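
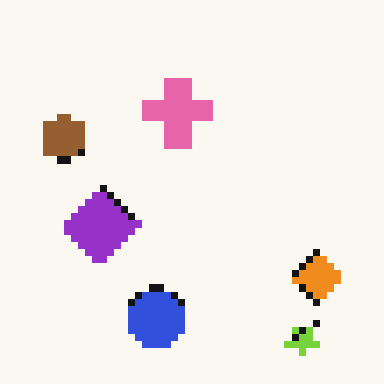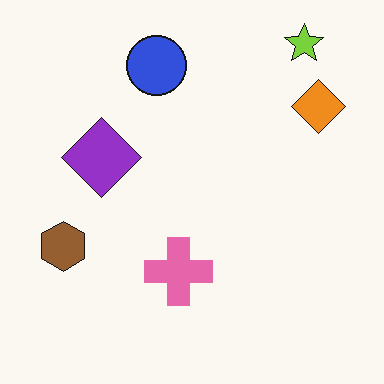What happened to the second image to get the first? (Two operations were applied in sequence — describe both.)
It was flipped vertically (top ↔ bottom), then pixelated into visible square blocks.

The lime star is in the top-right of the second image and the bottom-right of the first — shapes on opposite sides of the horizontal midline have swapped in a mirror flip. Shapes are reduced to large square blocks; fine edges and outlines are lost — a downscale-then-upscale (mosaic) effect.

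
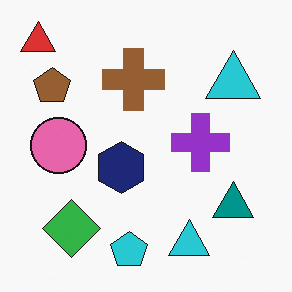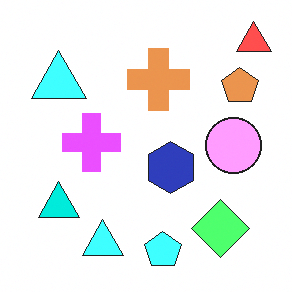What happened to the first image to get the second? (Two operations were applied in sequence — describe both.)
The image was flipped horizontally (left ↔ right), then brightened a lot.

The red triangle is in the top-left of the first image and the top-right of the second — shapes on opposite sides of the vertical midline have swapped in a mirror flip. Every pixel — background and shapes alike — is uniformly brightened.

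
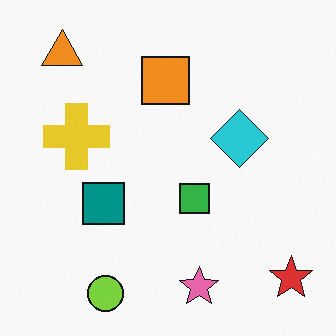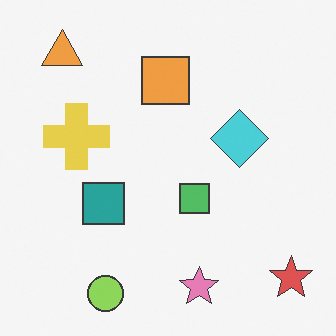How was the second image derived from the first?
The image was given slightly reduced contrast.

Tones are pushed toward mid-grey across the whole image — a global contrast change.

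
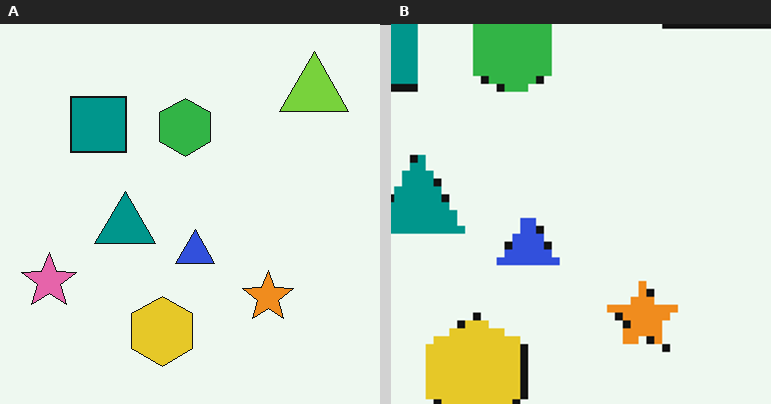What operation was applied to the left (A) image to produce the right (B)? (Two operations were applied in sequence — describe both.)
It was lightly pixelated (a mild mosaic effect), then cropped to a modestly smaller region and rescaled.

Shapes are reduced to large square blocks; fine edges and outlines are lost — a downscale-then-upscale (mosaic) effect. The visible shapes are larger and the field of view is narrower; shapes near the original edges may be partly or wholly outside the frame — a crop-and-rescale.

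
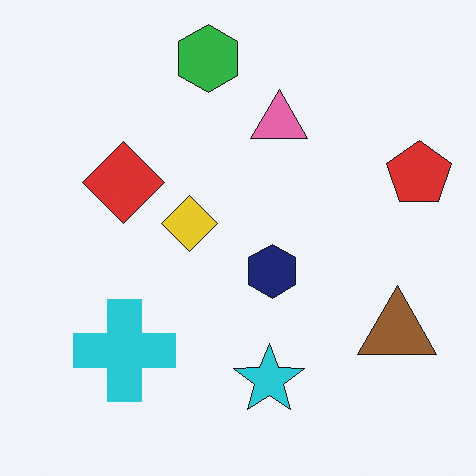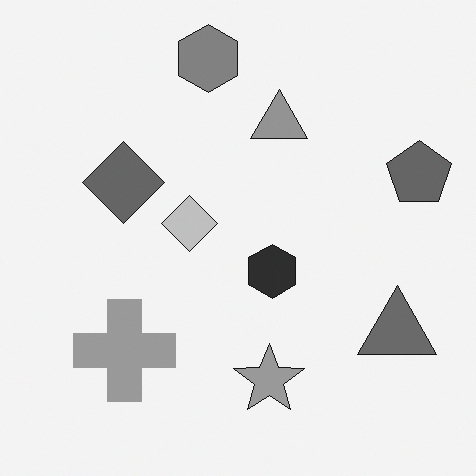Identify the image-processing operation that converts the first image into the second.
It was converted to grayscale.

All color is removed — every shape is now a shade of grey.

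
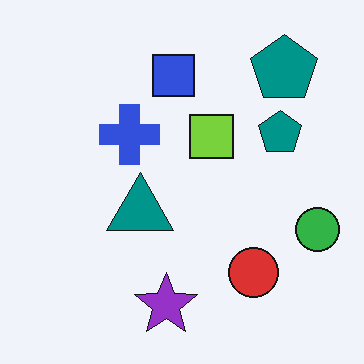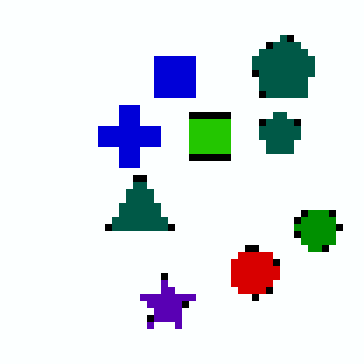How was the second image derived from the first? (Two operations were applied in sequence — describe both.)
This is the original image given much higher contrast, then moderately pixelated.

Tones are pushed away from mid-grey across the whole image — a global contrast change. Shapes are reduced to large square blocks; fine edges and outlines are lost — a downscale-then-upscale (mosaic) effect.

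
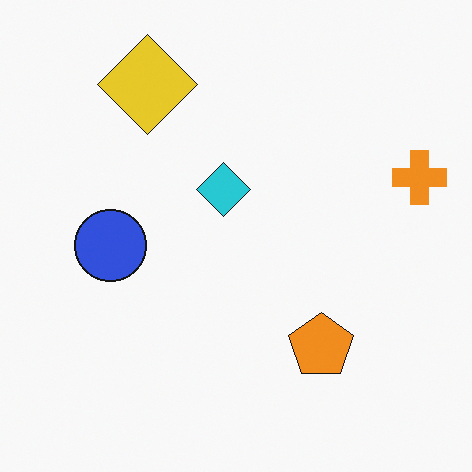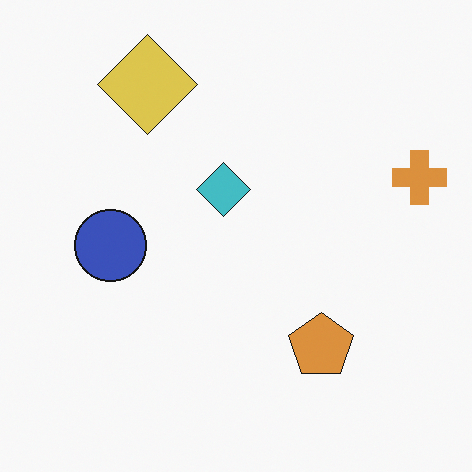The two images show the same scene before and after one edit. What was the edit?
It was slightly desaturated.

All colors are more muted and greyish — a global saturation change.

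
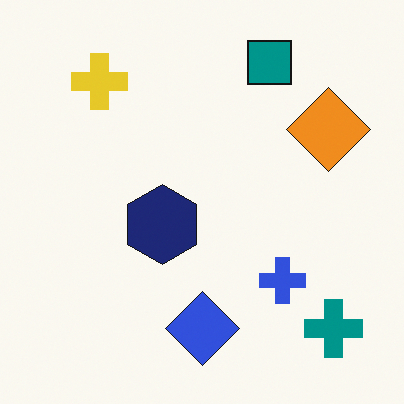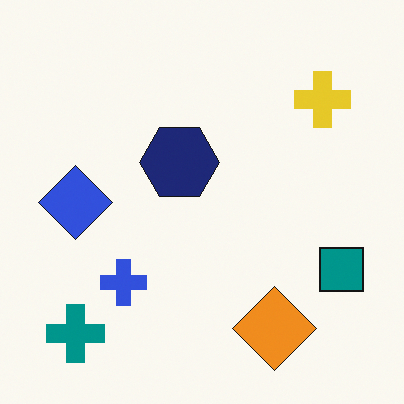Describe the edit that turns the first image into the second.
It was rotated 90° clockwise.

The teal cross sits in the bottom-right of the first image and the bottom-left of the second — consistent with a whole-image 90° clockwise rotation.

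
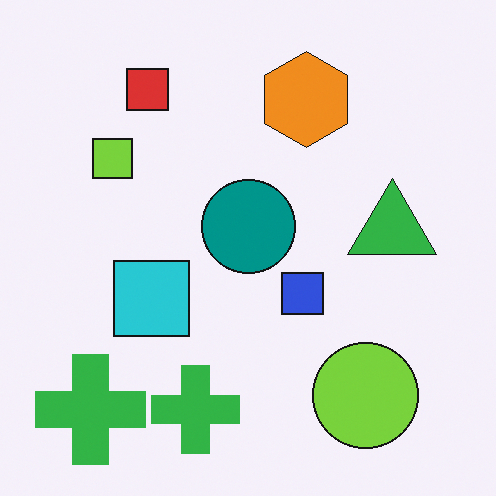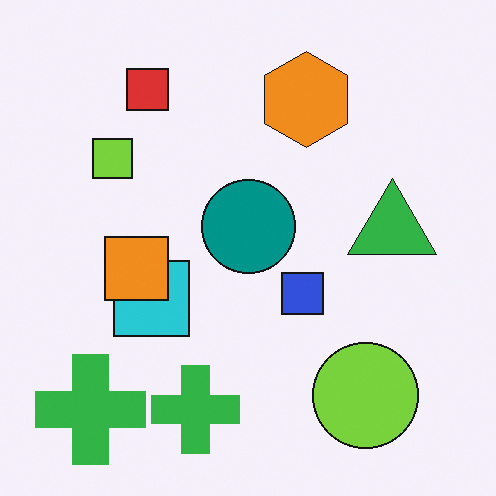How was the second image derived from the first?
Overlaid with an additional orange square.

An orange square appears in the second image that is absent from the first.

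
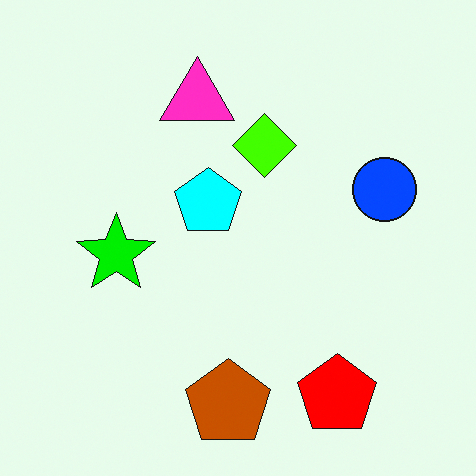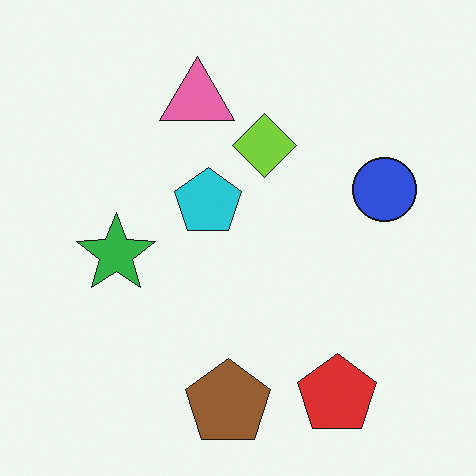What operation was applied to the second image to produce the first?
This is the original image made much more vivid (saturation change).

All colors are more vivid — a global saturation change.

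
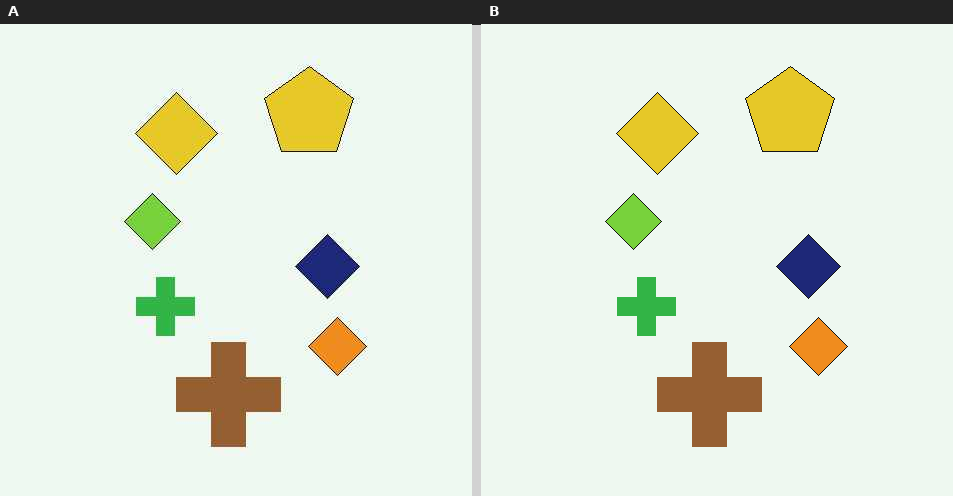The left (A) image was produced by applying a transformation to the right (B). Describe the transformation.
It was given moderate JPEG compression.

Blocky 8×8 compression artifacts appear around shape edges and the flat background shows ringing — characteristic JPEG degradation.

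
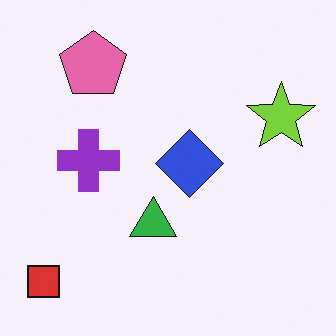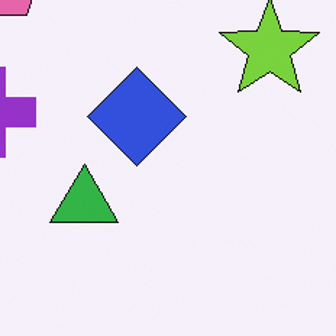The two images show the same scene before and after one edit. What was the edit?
The transformation is: cropped slightly and scaled back up.

The visible shapes are larger and the field of view is narrower; shapes near the original edges may be partly or wholly outside the frame — a crop-and-rescale.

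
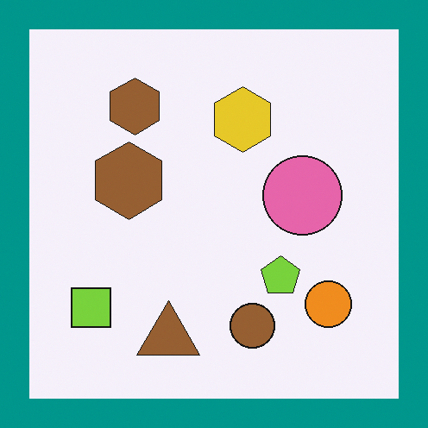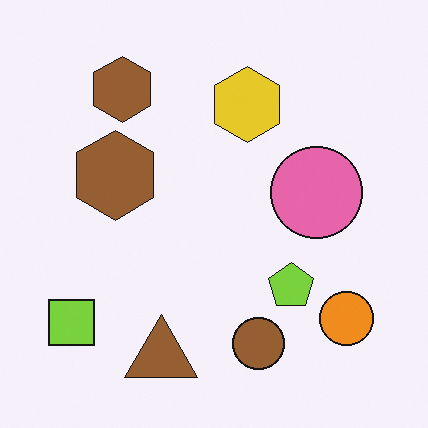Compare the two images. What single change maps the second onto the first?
Framed with a teal border.

A solid teal frame runs around the edge of the first image, with the content slightly shrunk inside it.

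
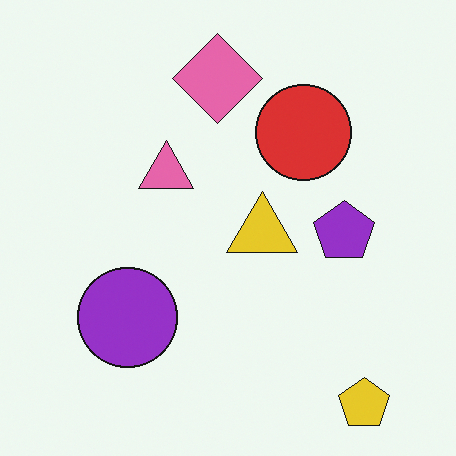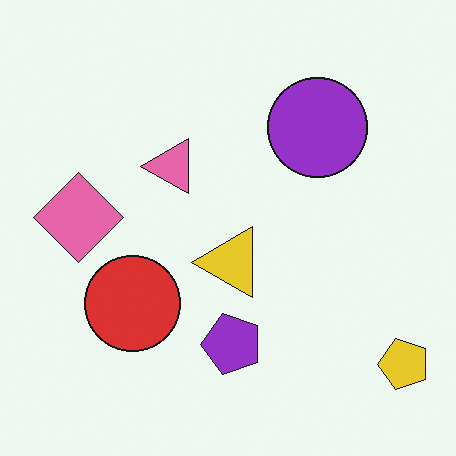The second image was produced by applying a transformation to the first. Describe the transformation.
It was transposed (reflected across the top-left ↔ bottom-right diagonal).

Shapes have swapped their row and column positions — what was in the top-right is now in the bottom-left — a diagonal reflection.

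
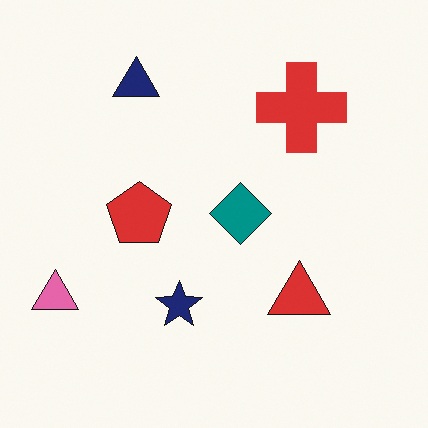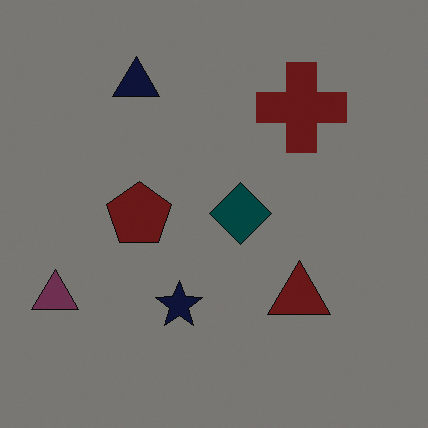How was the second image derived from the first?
Noticeably darkened.

Every pixel — background and shapes alike — is uniformly darkened.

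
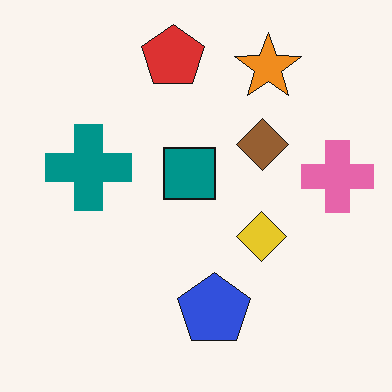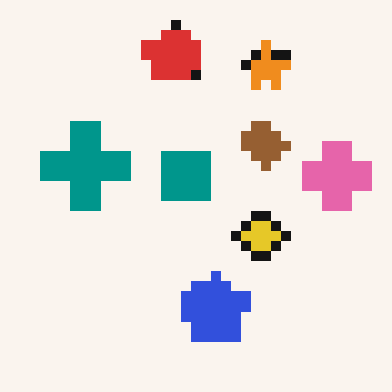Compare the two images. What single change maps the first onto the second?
This is the original image heavily pixelated into large blocks.

Shapes are reduced to large square blocks; fine edges and outlines are lost — a downscale-then-upscale (mosaic) effect.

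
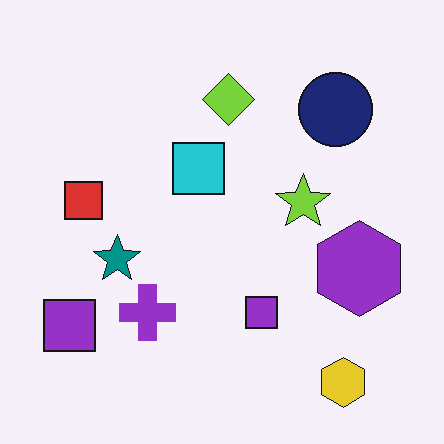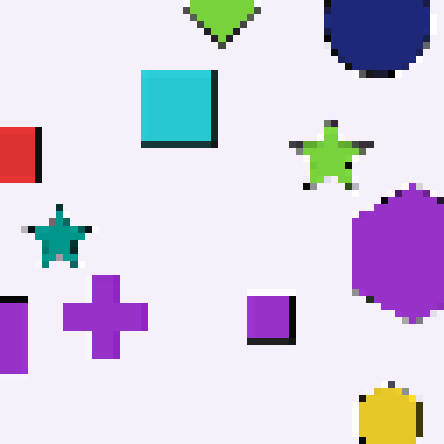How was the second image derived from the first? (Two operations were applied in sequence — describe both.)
The transformation is: cropped to a modestly smaller region and rescaled, then moderately pixelated.

The visible shapes are larger and the field of view is narrower; shapes near the original edges may be partly or wholly outside the frame — a crop-and-rescale. Shapes are reduced to large square blocks; fine edges and outlines are lost — a downscale-then-upscale (mosaic) effect.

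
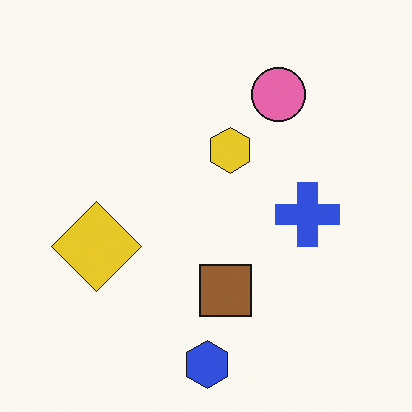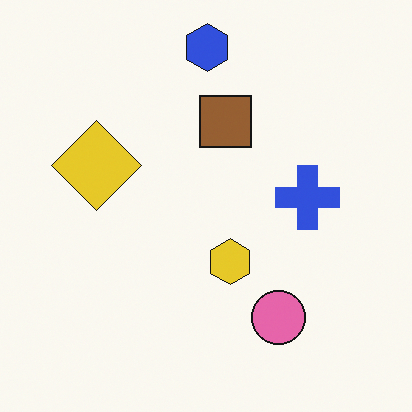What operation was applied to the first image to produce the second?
It was flipped vertically (top ↔ bottom).

The blue hexagon is in the bottom of the first image and the top of the second — shapes on opposite sides of the horizontal midline have swapped in a mirror flip.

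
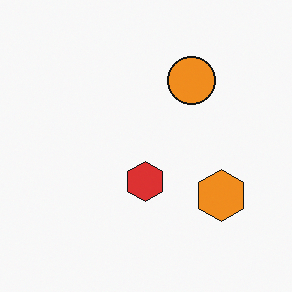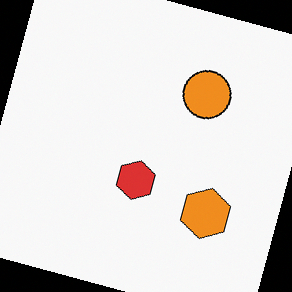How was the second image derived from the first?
The image was rotated clockwise by a clearly visible amount.

Every shape is tilted by the same angle and the image corners show triangular fill wedges — a whole-image rotation by a non-right angle.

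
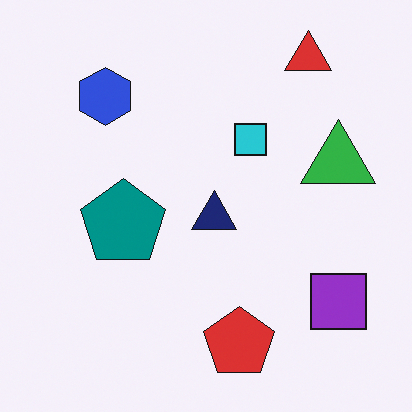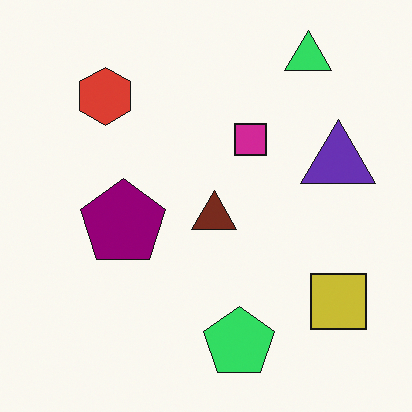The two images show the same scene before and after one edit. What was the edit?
The second image is the first hue-shifted through roughly a third of the color wheel.

Every shape's color has rotated by the same amount around the hue wheel — a uniform hue shift.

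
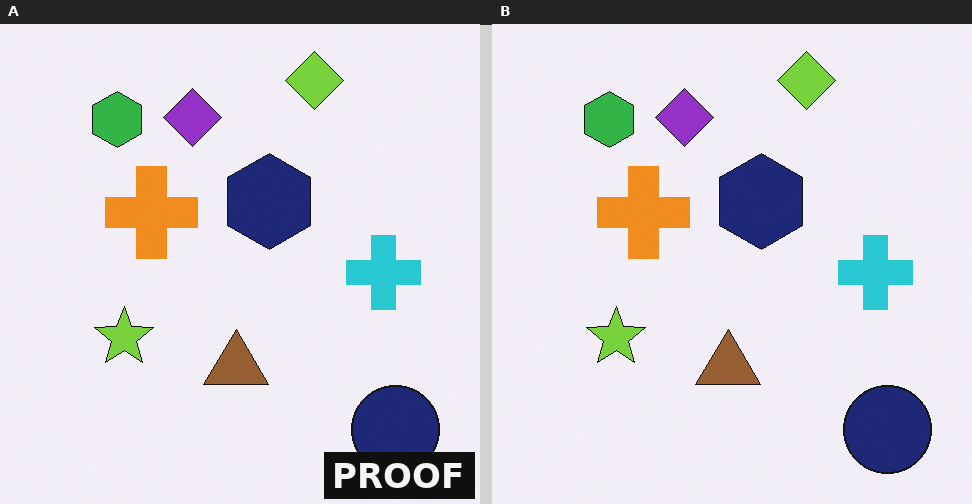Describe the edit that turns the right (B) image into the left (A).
Watermarked with the text "PROOF" in the lower-right corner.

A dark label reading "PROOF" appears in the lower-right corner.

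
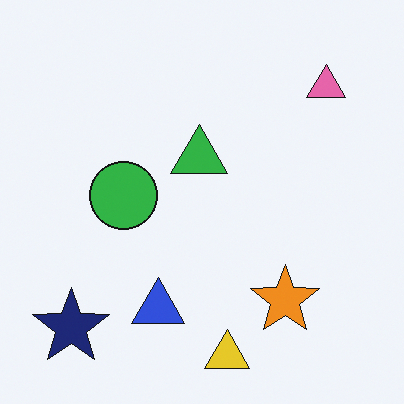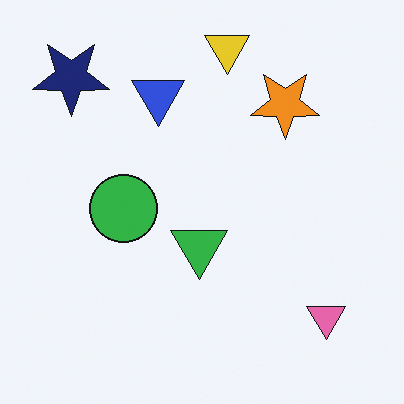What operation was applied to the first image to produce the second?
This is the original image flipped vertically (top ↔ bottom).

The yellow triangle is in the bottom of the first image and the top of the second — shapes on opposite sides of the horizontal midline have swapped in a mirror flip.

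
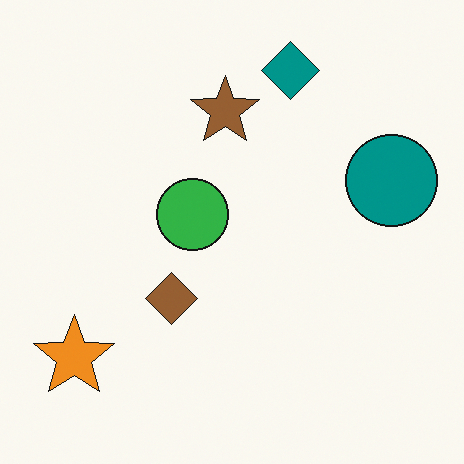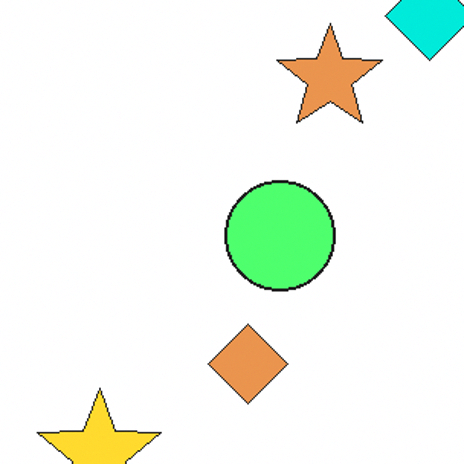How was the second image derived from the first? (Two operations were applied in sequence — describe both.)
This is the original image brightened a lot, then cropped slightly and scaled back up.

Every pixel — background and shapes alike — is uniformly brightened. The visible shapes are larger and the field of view is narrower; shapes near the original edges may be partly or wholly outside the frame — a crop-and-rescale.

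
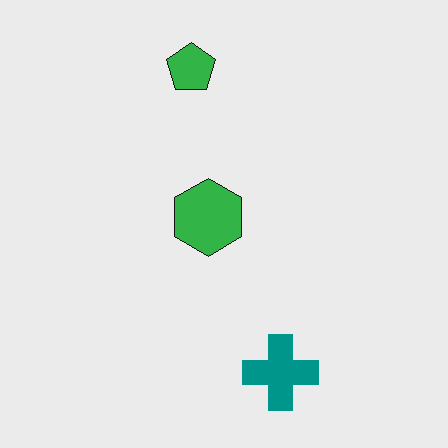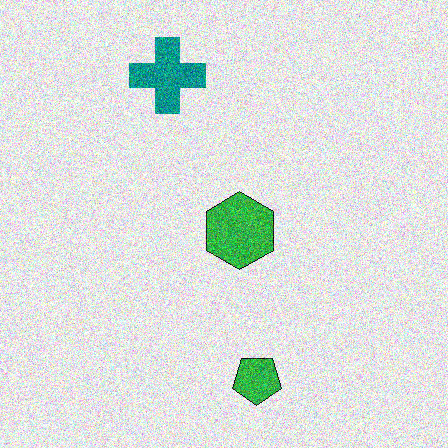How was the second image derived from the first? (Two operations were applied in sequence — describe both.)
Degraded with heavy additive noise, then rotated 180°.

Random speckle covers the whole image, including the flat background. The green pentagon sits in the top of the first image and the bottom of the second — consistent with a whole-image 180° rotation.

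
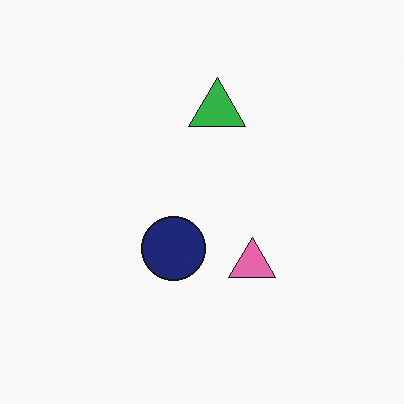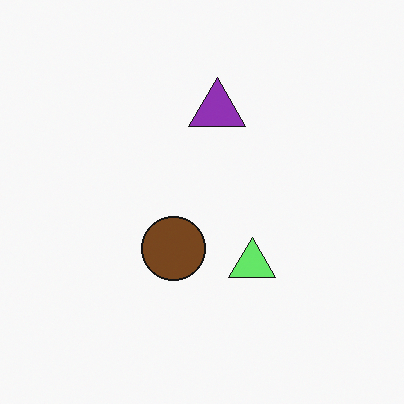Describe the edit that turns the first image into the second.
The image was hue-shifted through roughly a third of the color wheel.

Every shape's color has rotated by the same amount around the hue wheel — a uniform hue shift.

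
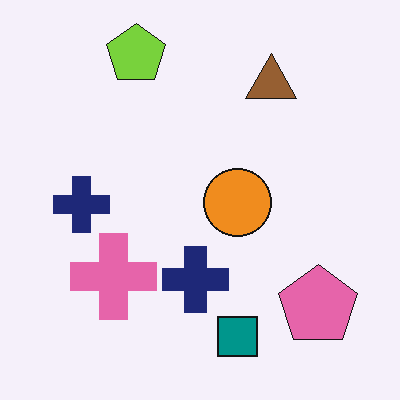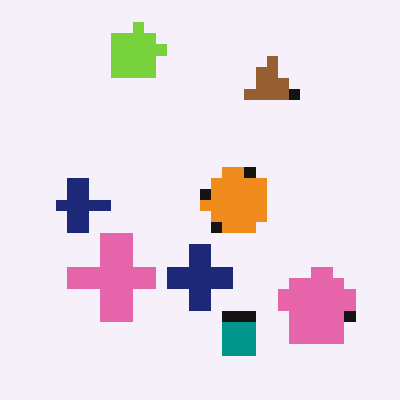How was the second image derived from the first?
The second image is the first heavily pixelated into large blocks.

Shapes are reduced to large square blocks; fine edges and outlines are lost — a downscale-then-upscale (mosaic) effect.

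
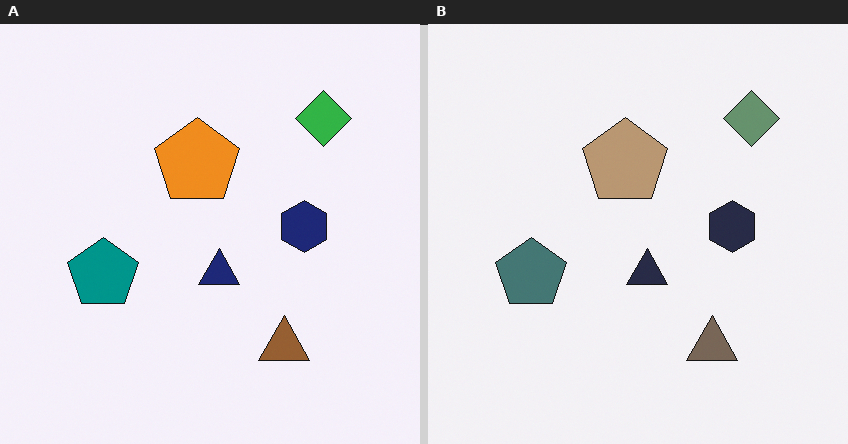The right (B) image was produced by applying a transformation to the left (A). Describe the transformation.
The image was heavily desaturated.

All colors are more muted and greyish — a global saturation change.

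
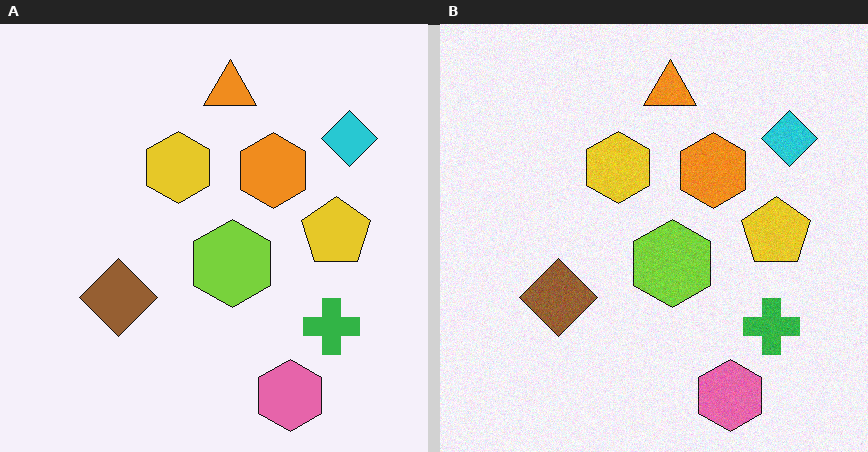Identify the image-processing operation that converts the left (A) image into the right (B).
The transformation is: degraded with subtle gaussian noise.

Random speckle covers the whole image, including the flat background.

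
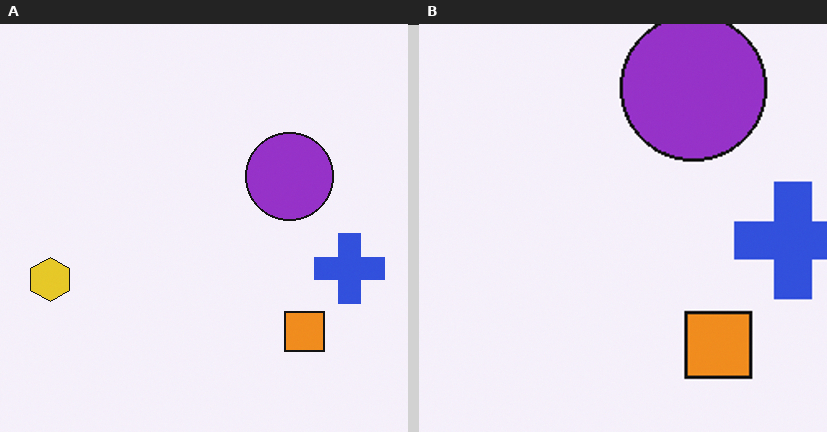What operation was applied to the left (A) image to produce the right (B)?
It was cropped tightly and scaled back up.

The visible shapes are larger and the field of view is narrower; shapes near the original edges may be partly or wholly outside the frame — a crop-and-rescale.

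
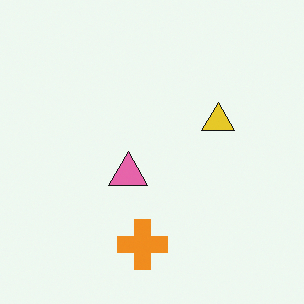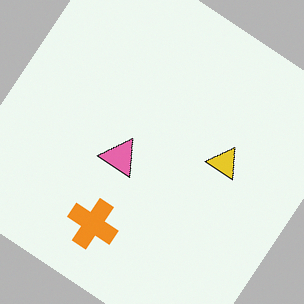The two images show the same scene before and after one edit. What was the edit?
Rotated clockwise by a large amount — several tens of degrees.

Every shape is tilted by the same angle and the image corners show triangular fill wedges — a whole-image rotation by a non-right angle.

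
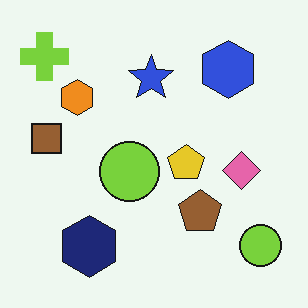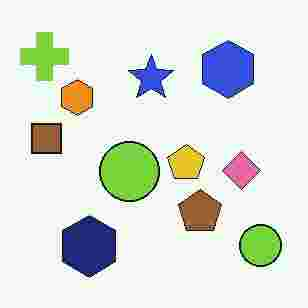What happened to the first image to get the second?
The image was degraded with heavy JPEG compression.

Blocky 8×8 compression artifacts appear around shape edges and the flat background shows ringing — characteristic JPEG degradation.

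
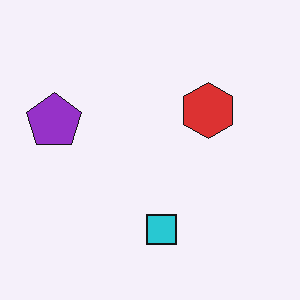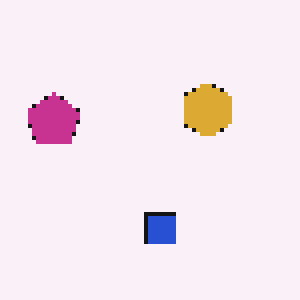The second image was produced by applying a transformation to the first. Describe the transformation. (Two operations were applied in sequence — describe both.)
It was hue-shifted by a small amount, then mildly pixelated.

Every shape's color has rotated by the same amount around the hue wheel — a uniform hue shift. Shapes are reduced to large square blocks; fine edges and outlines are lost — a downscale-then-upscale (mosaic) effect.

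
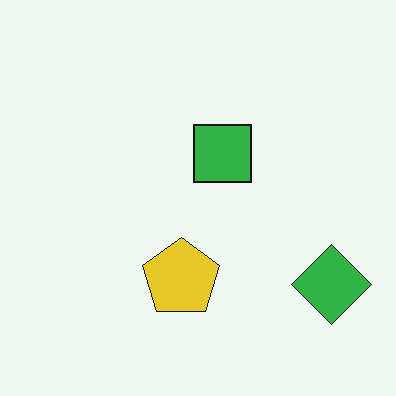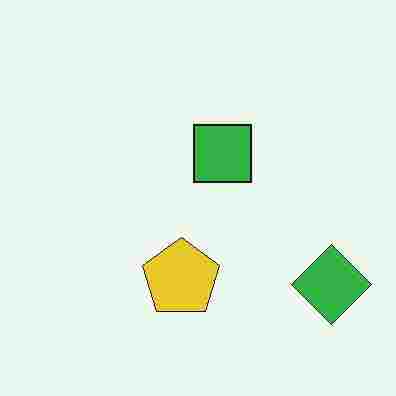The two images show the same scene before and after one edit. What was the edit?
The transformation is: heavily JPEG-compressed with obvious blocking artifacts.

Blocky 8×8 compression artifacts appear around shape edges and the flat background shows ringing — characteristic JPEG degradation.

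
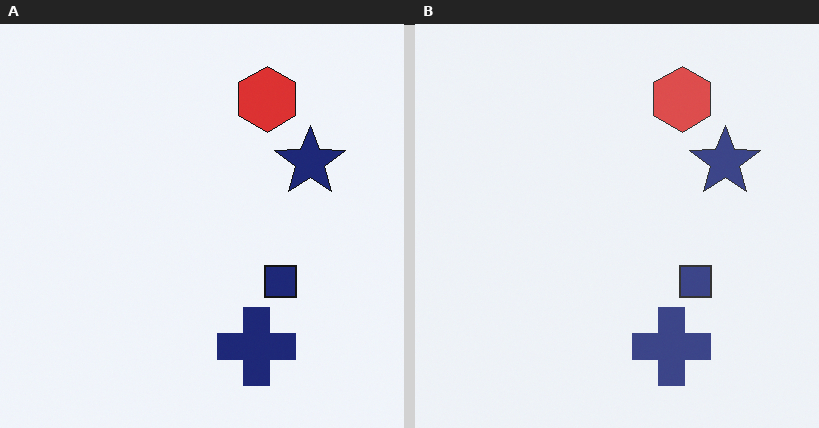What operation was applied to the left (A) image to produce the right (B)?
The transformation is: given slightly reduced contrast.

Tones are pushed toward mid-grey across the whole image — a global contrast change.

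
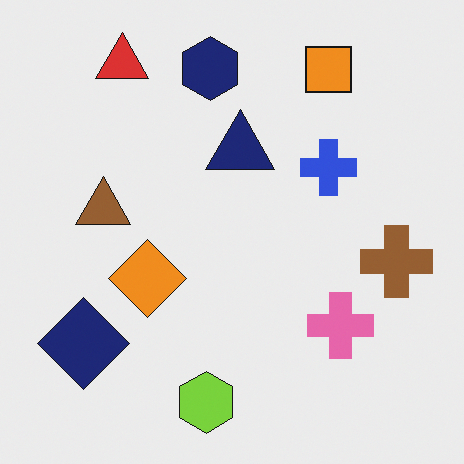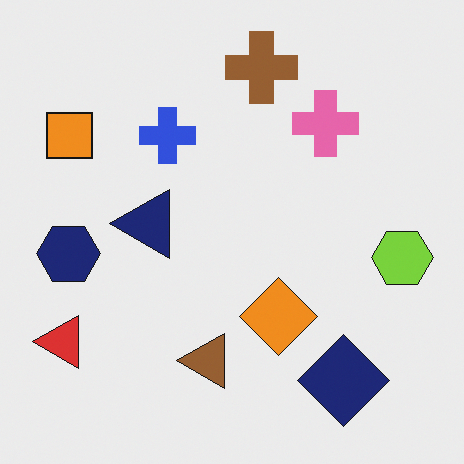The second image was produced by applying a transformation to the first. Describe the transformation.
Rotated 90° counter-clockwise.

The red triangle sits in the top-left of the first image and the bottom-left of the second — consistent with a whole-image 90° counter-clockwise rotation.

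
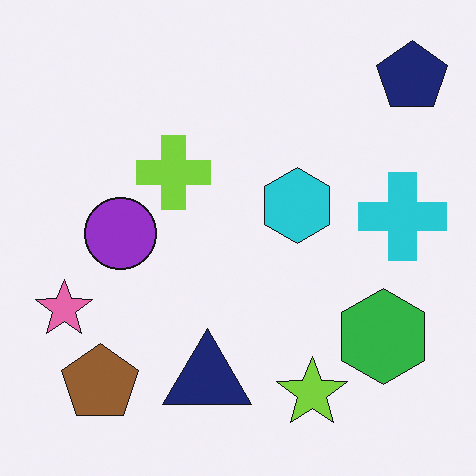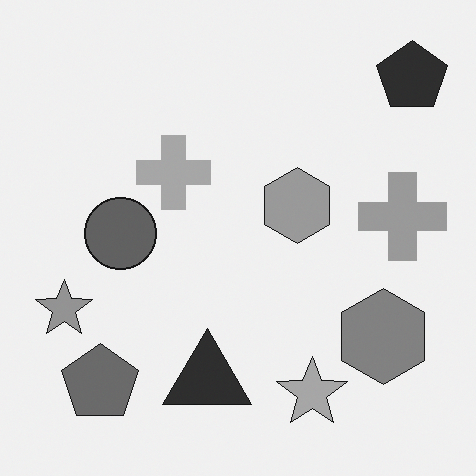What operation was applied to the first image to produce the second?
The transformation is: converted to grayscale.

All color is removed — every shape is now a shade of grey.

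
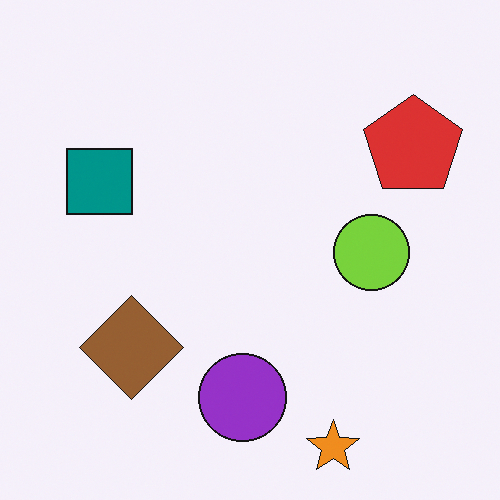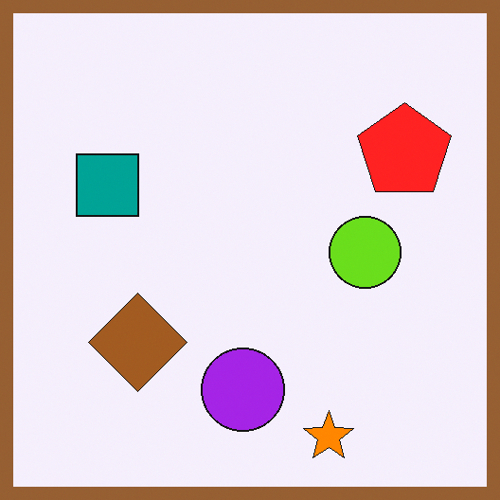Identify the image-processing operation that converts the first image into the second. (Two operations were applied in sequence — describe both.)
It was slightly oversaturated, then framed with a brown border.

All colors are more vivid — a global saturation change. A solid brown frame runs around the edge of the second image, with the content slightly shrunk inside it.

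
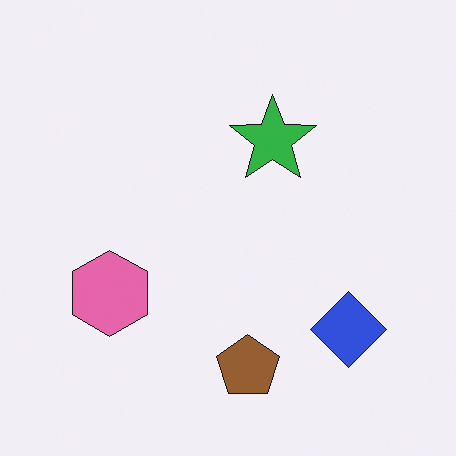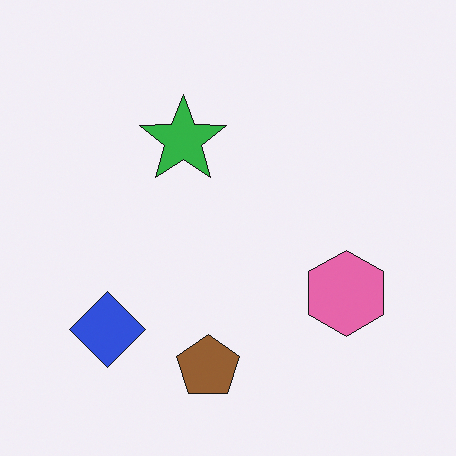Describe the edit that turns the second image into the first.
Flipped horizontally (left ↔ right).

The blue diamond is in the bottom-left of the second image and the bottom-right of the first — shapes on opposite sides of the vertical midline have swapped in a mirror flip.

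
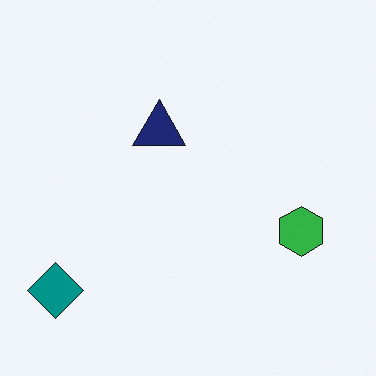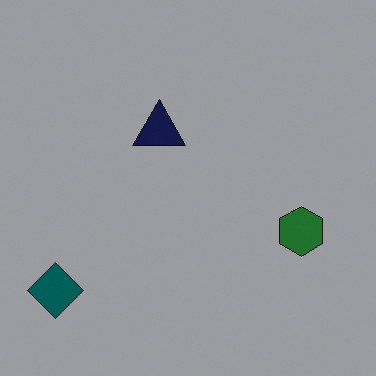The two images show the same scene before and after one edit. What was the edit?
It was darkened a lot.

Every pixel — background and shapes alike — is uniformly darkened.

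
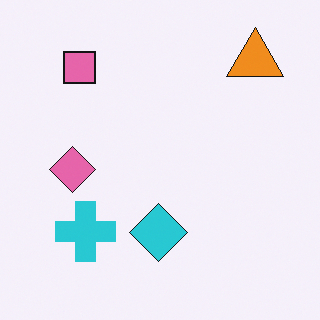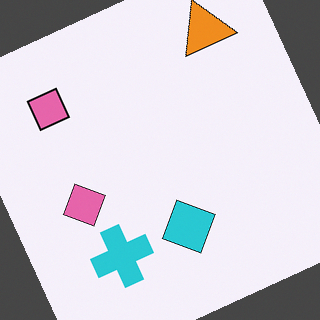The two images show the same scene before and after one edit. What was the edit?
The transformation is: rotated counter-clockwise by a clearly visible amount.

Every shape is tilted by the same angle and the image corners show triangular fill wedges — a whole-image rotation by a non-right angle.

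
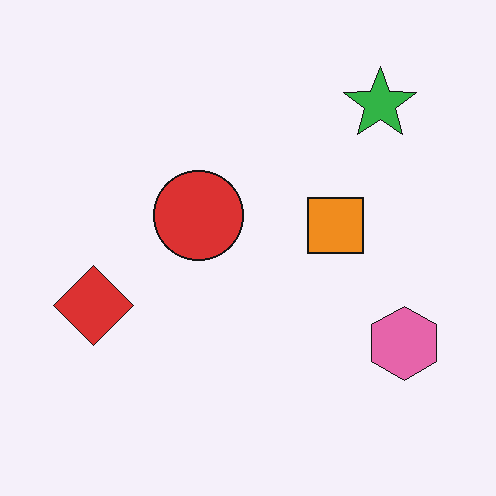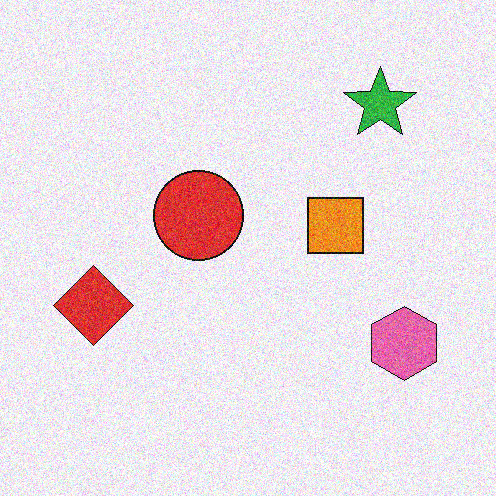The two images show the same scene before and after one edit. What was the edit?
It was degraded with moderate additive noise.

Random speckle covers the whole image, including the flat background.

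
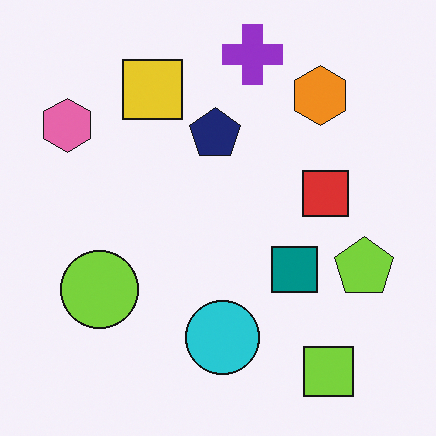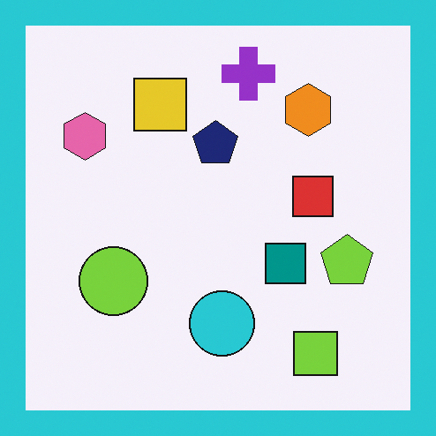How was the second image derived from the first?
This is the original image framed with a cyan border.

A solid cyan frame runs around the edge of the second image, with the content slightly shrunk inside it.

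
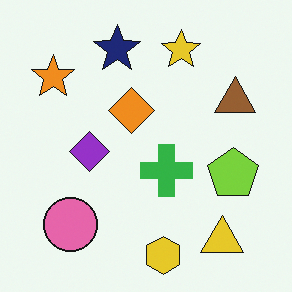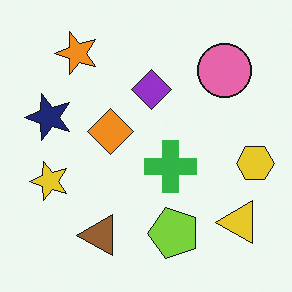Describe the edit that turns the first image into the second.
Transposed (reflected across the top-left ↔ bottom-right diagonal).

Shapes have swapped their row and column positions — what was in the top-right is now in the bottom-left — a diagonal reflection.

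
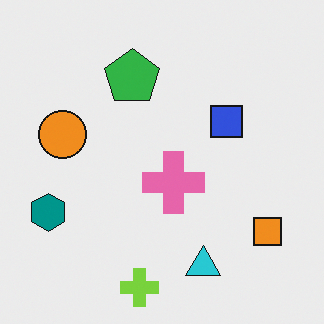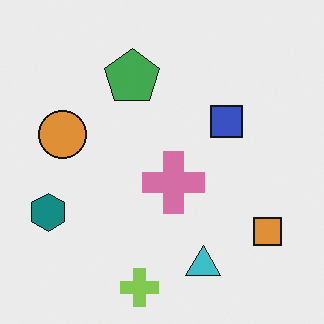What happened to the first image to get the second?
The second image is the first slightly desaturated.

All colors are more muted and greyish — a global saturation change.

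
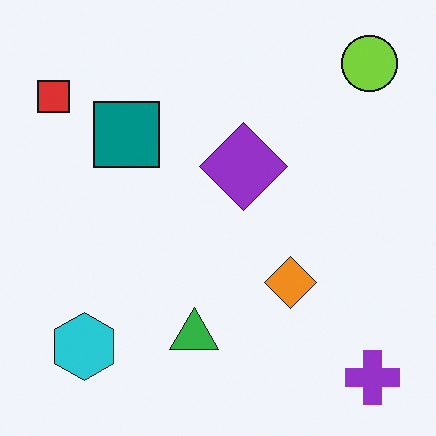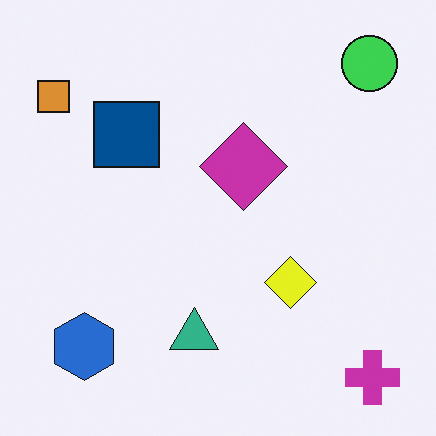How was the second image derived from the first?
Hue-shifted by a small amount.

Every shape's color has rotated by the same amount around the hue wheel — a uniform hue shift.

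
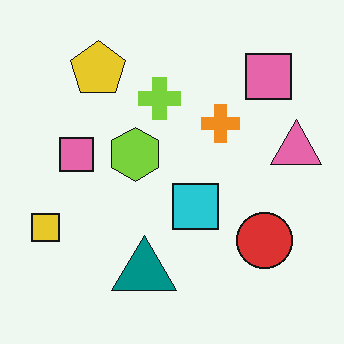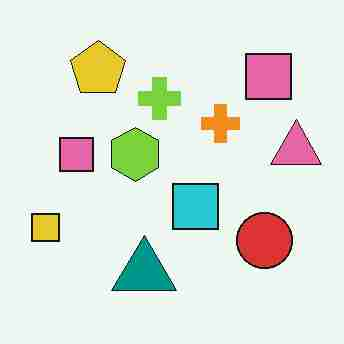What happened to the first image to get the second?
It was degraded with heavy JPEG compression.

Blocky 8×8 compression artifacts appear around shape edges and the flat background shows ringing — characteristic JPEG degradation.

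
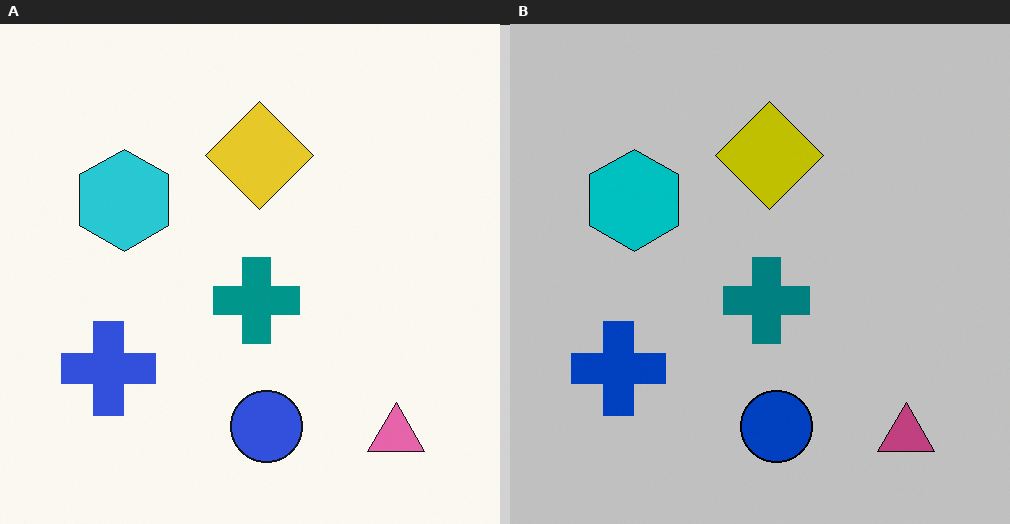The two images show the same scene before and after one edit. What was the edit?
The image was aggressively posterized.

Each flat color has snapped to a coarser quantized level — most visibly, the near-white background has dropped to a flat grey.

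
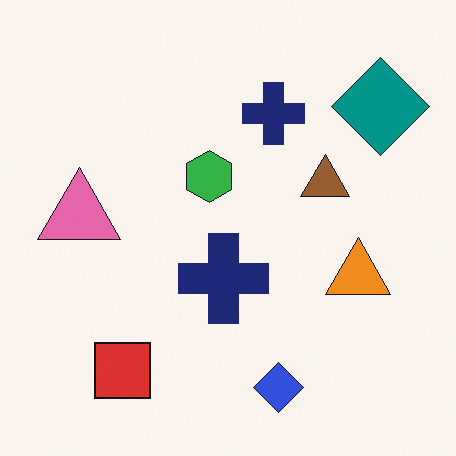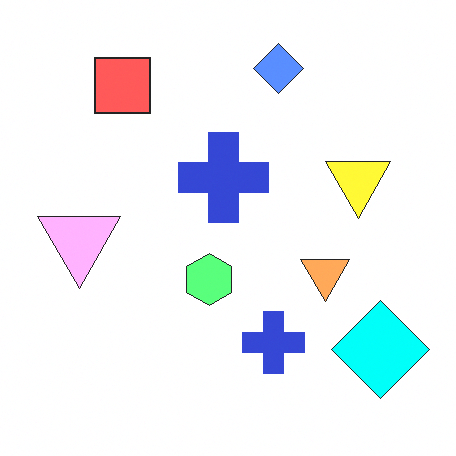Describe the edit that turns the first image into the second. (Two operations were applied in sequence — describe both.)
The transformation is: flipped vertically (top ↔ bottom), then substantially brightened.

The blue diamond is in the bottom of the first image and the top of the second — shapes on opposite sides of the horizontal midline have swapped in a mirror flip. Every pixel — background and shapes alike — is uniformly brightened.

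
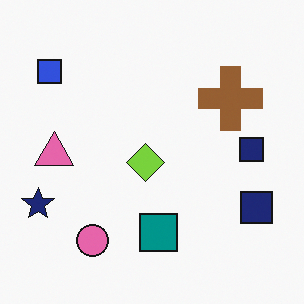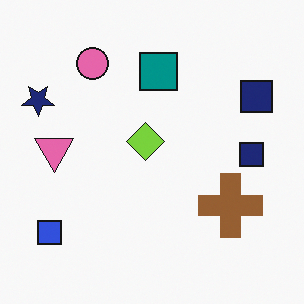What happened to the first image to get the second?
This is the original image flipped vertically (top ↔ bottom).

The pink circle is in the bottom-left of the first image and the top-left of the second — shapes on opposite sides of the horizontal midline have swapped in a mirror flip.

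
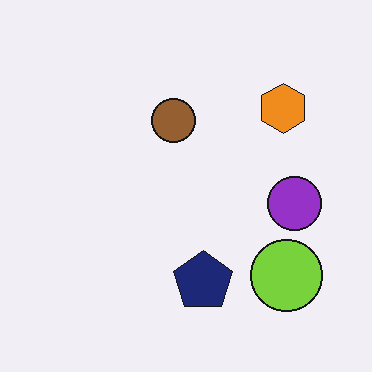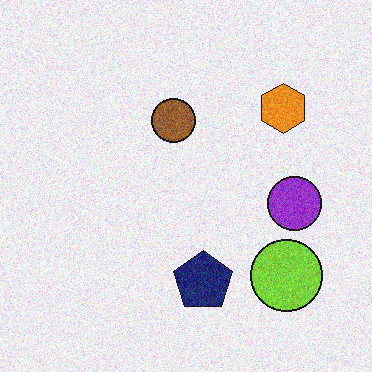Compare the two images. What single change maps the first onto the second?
This is the original image degraded with moderate additive noise.

Random speckle covers the whole image, including the flat background.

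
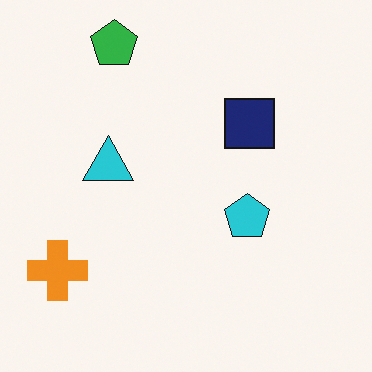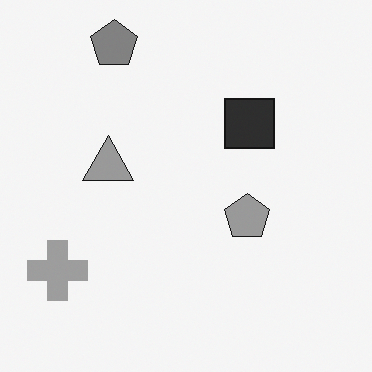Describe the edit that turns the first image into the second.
The transformation is: converted to grayscale.

All color is removed — every shape is now a shade of grey.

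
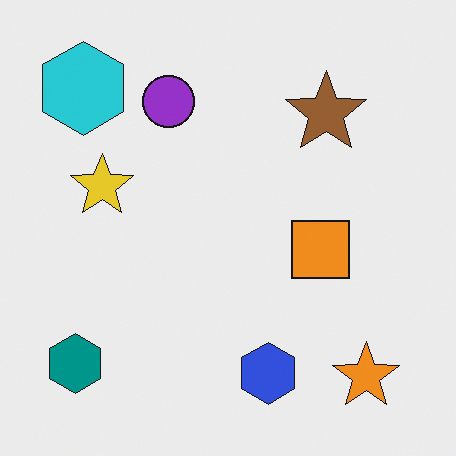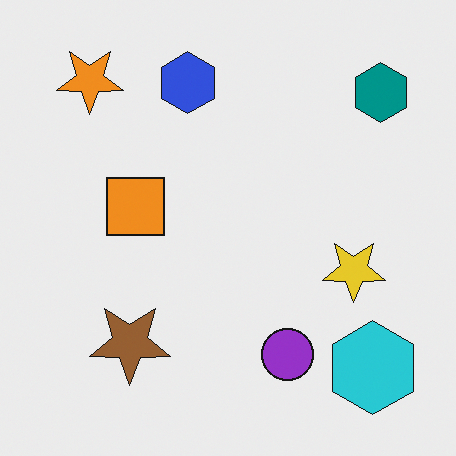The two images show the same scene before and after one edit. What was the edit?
It was rotated 180°.

The teal hexagon sits in the bottom-left of the first image and the top-right of the second — consistent with a whole-image 180° rotation.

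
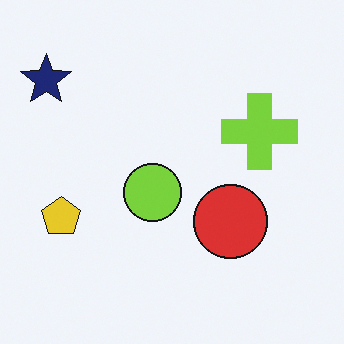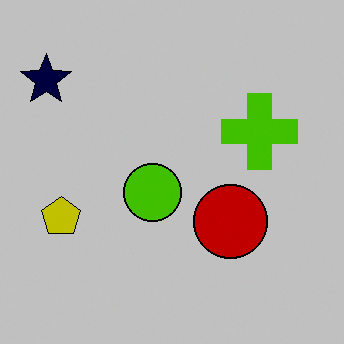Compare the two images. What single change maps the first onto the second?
The second image is the first aggressively posterized.

Each flat color has snapped to a coarser quantized level — most visibly, the near-white background has dropped to a flat grey.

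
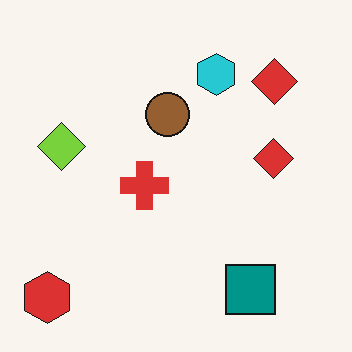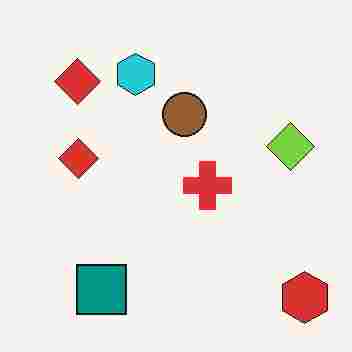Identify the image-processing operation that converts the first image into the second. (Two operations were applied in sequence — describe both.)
The image was degraded with heavy JPEG compression, then flipped horizontally (left ↔ right).

Blocky 8×8 compression artifacts appear around shape edges and the flat background shows ringing — characteristic JPEG degradation. The red hexagon is in the bottom-left of the first image and the bottom-right of the second — shapes on opposite sides of the vertical midline have swapped in a mirror flip.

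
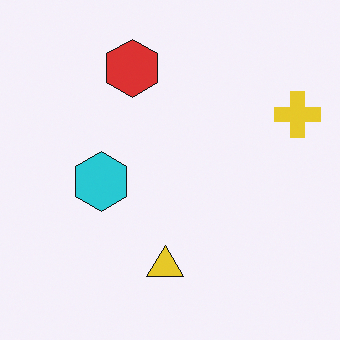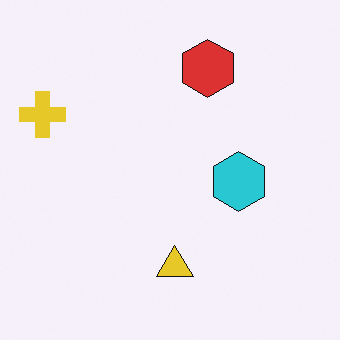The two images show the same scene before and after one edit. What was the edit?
The transformation is: flipped horizontally (left ↔ right).

The yellow cross is in the right of the first image and the left of the second — shapes on opposite sides of the vertical midline have swapped in a mirror flip.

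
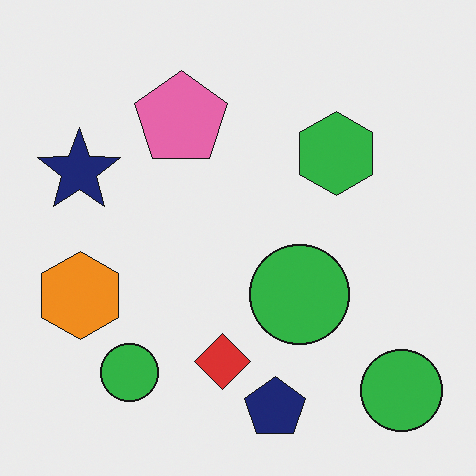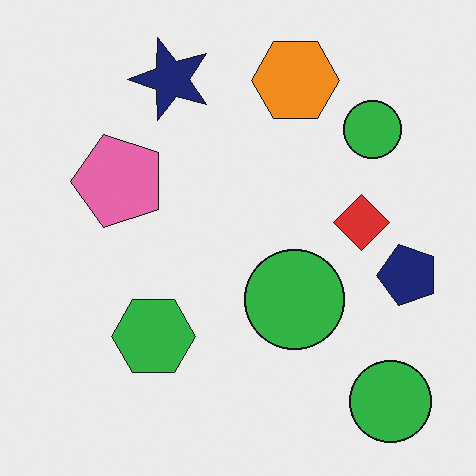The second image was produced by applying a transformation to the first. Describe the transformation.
The image was transposed (reflected across the top-left ↔ bottom-right diagonal).

Shapes have swapped their row and column positions — what was in the top-right is now in the bottom-left — a diagonal reflection.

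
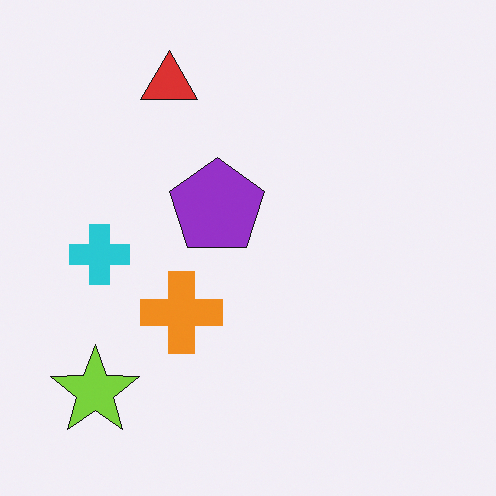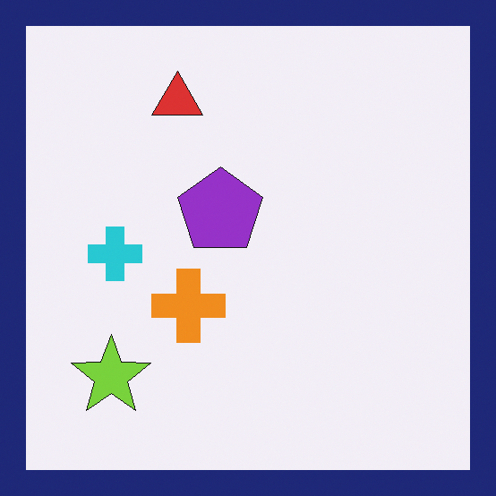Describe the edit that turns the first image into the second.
Framed with a navy border.

A solid navy frame runs around the edge of the second image, with the content slightly shrunk inside it.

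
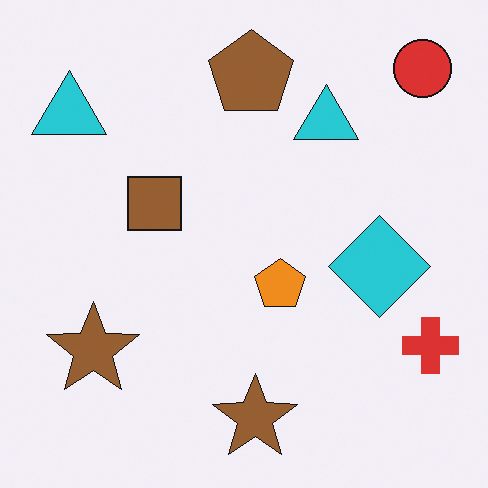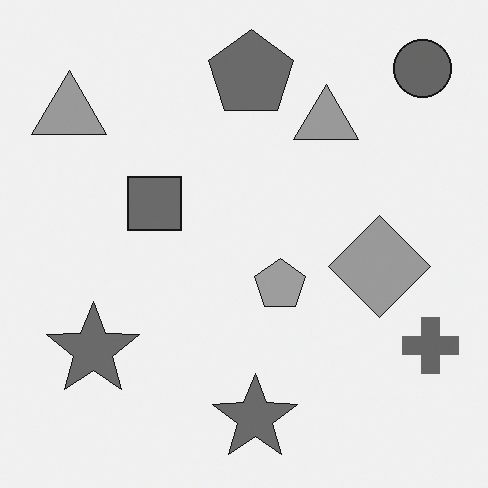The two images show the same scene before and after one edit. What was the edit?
It was converted to grayscale.

All color is removed — every shape is now a shade of grey.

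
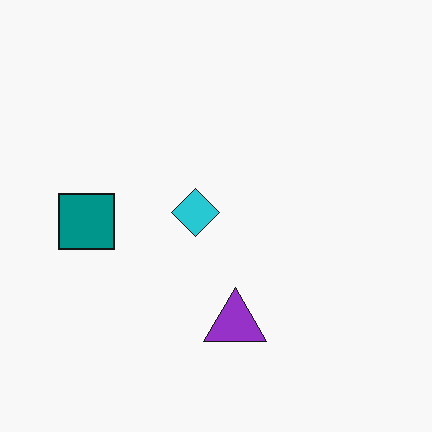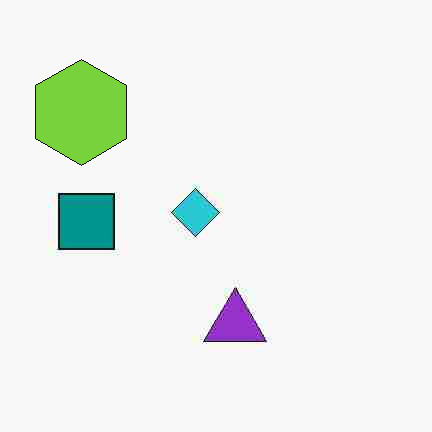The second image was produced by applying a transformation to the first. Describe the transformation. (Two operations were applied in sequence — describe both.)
The transformation is: heavily JPEG-compressed with obvious blocking artifacts, then overlaid with an additional lime hexagon.

Blocky 8×8 compression artifacts appear around shape edges and the flat background shows ringing — characteristic JPEG degradation. A lime hexagon appears in the second image that is absent from the first.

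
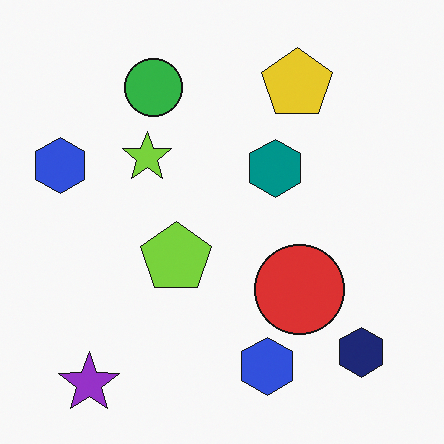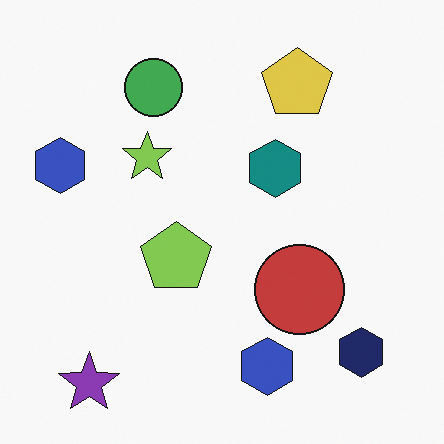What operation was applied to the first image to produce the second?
The transformation is: slightly desaturated.

All colors are more muted and greyish — a global saturation change.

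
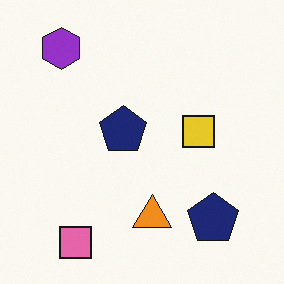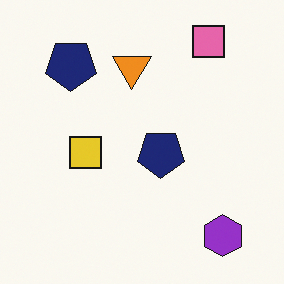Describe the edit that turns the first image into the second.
This is the original image rotated 180°.

The purple hexagon sits in the top-left of the first image and the bottom-right of the second — consistent with a whole-image 180° rotation.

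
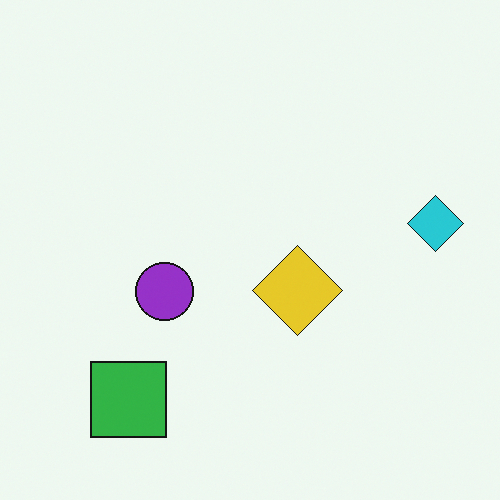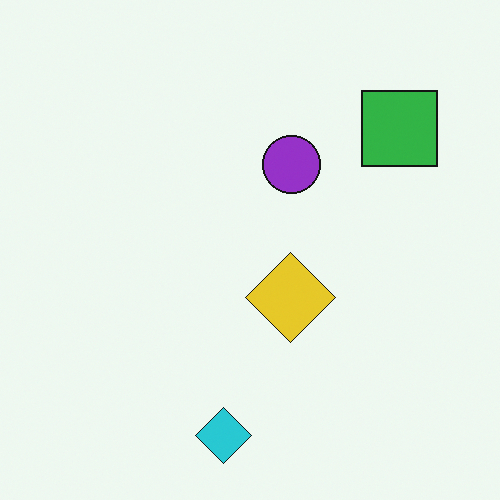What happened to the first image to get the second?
Transposed (reflected across the top-left ↔ bottom-right diagonal).

Shapes have swapped their row and column positions — what was in the top-right is now in the bottom-left — a diagonal reflection.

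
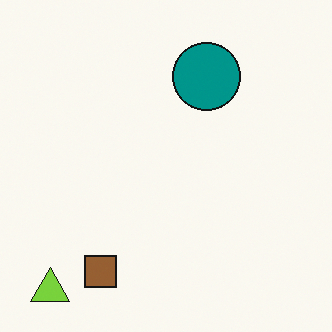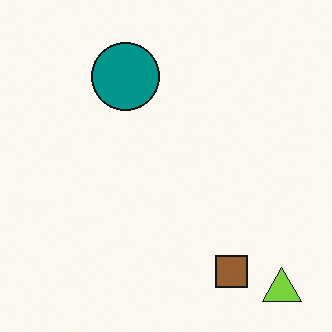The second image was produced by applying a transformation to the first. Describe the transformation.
The image was flipped horizontally (left ↔ right).

The lime triangle is in the bottom-left of the first image and the bottom-right of the second — shapes on opposite sides of the vertical midline have swapped in a mirror flip.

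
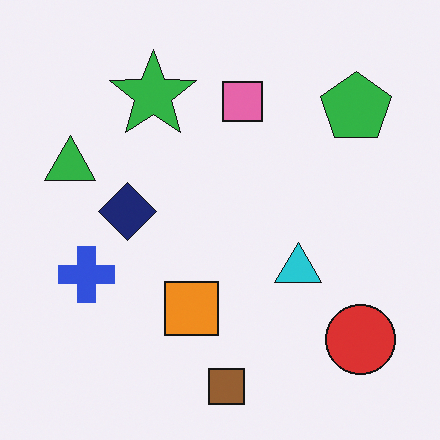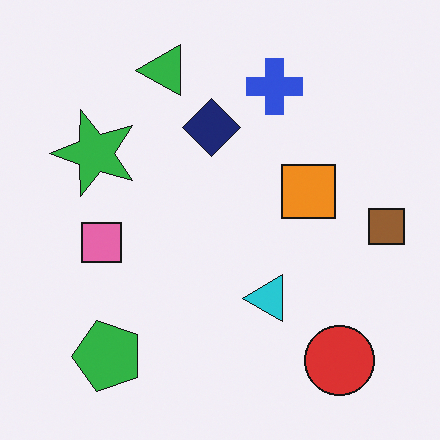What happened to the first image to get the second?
This is the original image transposed (reflected across the top-left ↔ bottom-right diagonal).

Shapes have swapped their row and column positions — what was in the top-right is now in the bottom-left — a diagonal reflection.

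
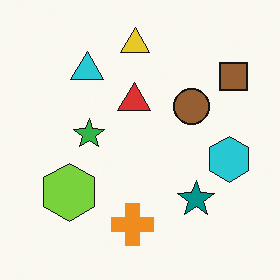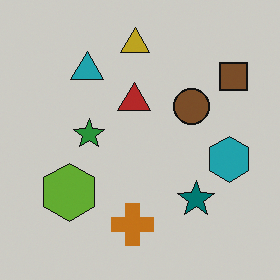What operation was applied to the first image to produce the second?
Slightly darkened.

Every pixel — background and shapes alike — is uniformly darkened.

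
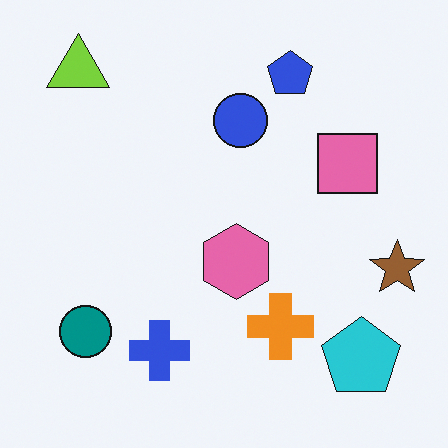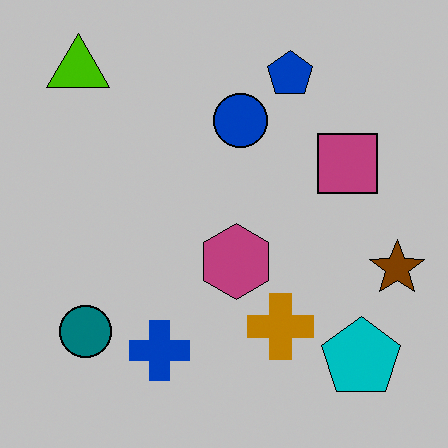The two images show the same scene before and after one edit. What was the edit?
The image was heavily posterized to just a handful of flat colors.

Each flat color has snapped to a coarser quantized level — most visibly, the near-white background has dropped to a flat grey.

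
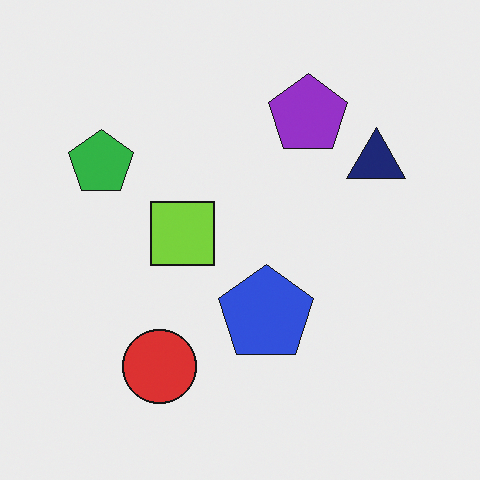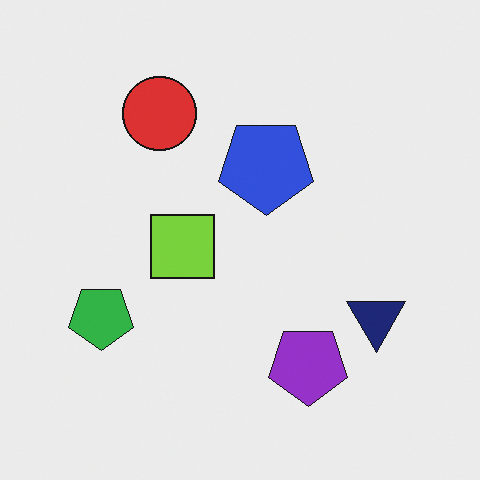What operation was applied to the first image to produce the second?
Flipped vertically (top ↔ bottom).

The red circle is in the bottom-left of the first image and the top-left of the second — shapes on opposite sides of the horizontal midline have swapped in a mirror flip.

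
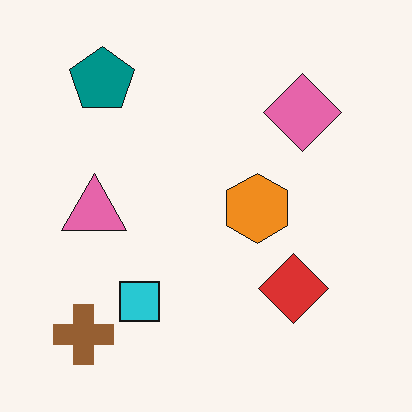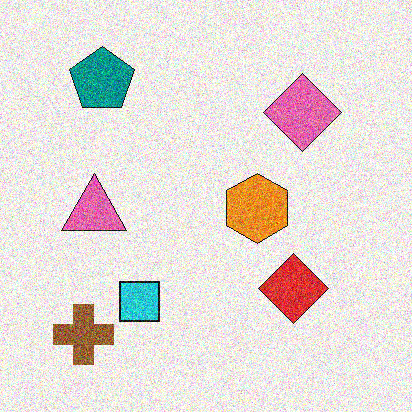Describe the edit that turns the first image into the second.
It was degraded with heavy additive noise.

Random speckle covers the whole image, including the flat background.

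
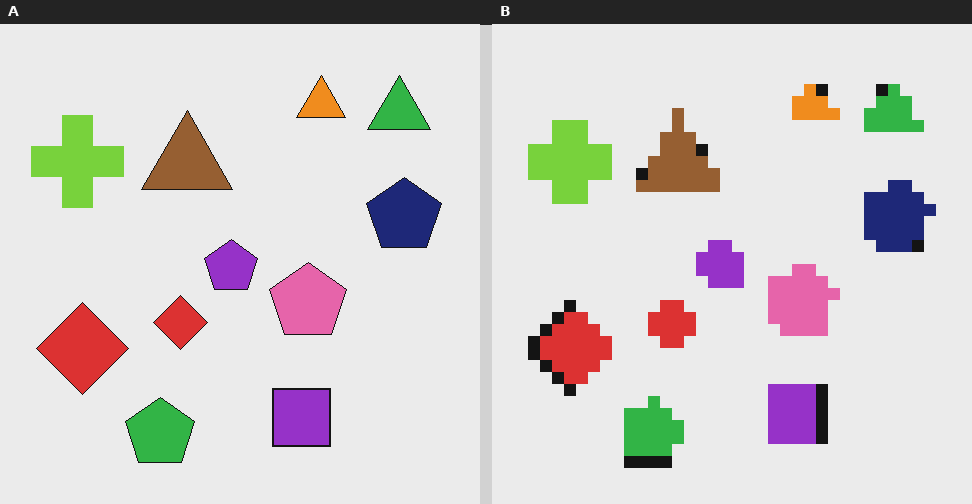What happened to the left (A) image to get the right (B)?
Coarsely pixelated.

Shapes are reduced to large square blocks; fine edges and outlines are lost — a downscale-then-upscale (mosaic) effect.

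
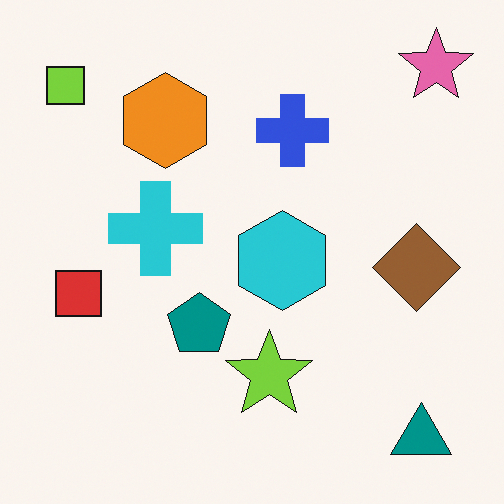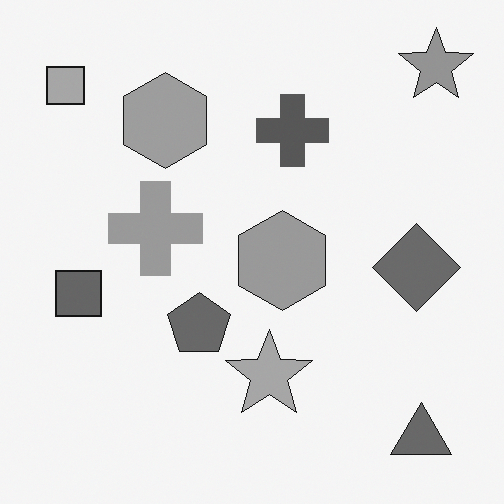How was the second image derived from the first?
The image was converted to grayscale.

All color is removed — every shape is now a shade of grey.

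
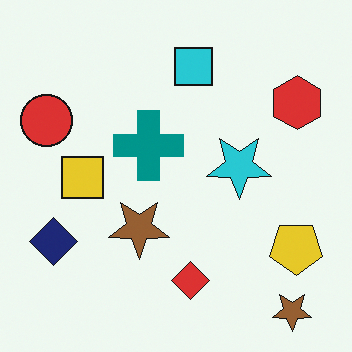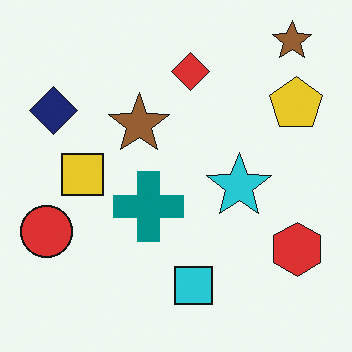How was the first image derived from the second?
This is the original image flipped vertically (top ↔ bottom).

The cyan square is in the bottom of the second image and the top of the first — shapes on opposite sides of the horizontal midline have swapped in a mirror flip.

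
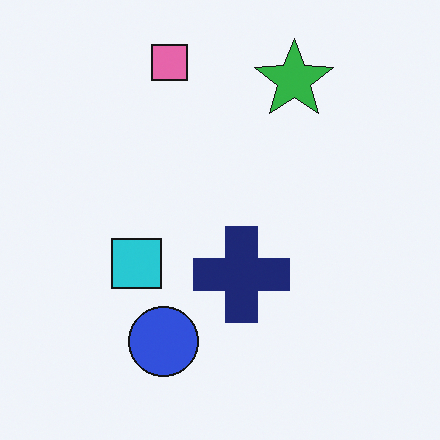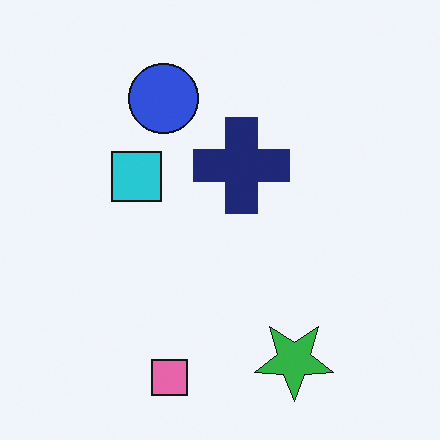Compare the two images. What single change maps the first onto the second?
The second image is the first flipped vertically (top ↔ bottom).

The pink square is in the top of the first image and the bottom of the second — shapes on opposite sides of the horizontal midline have swapped in a mirror flip.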